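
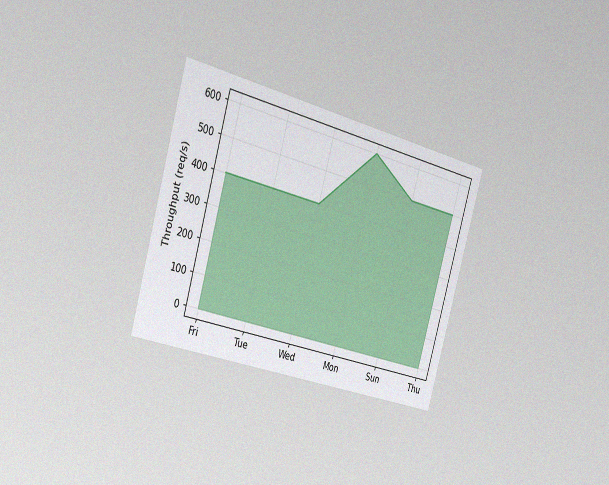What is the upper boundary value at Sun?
500req/s

The chart is tilted about 16° clockwise and viewed slightly from the left, with some photo noise. At Sun the upper boundary is at 500req/s.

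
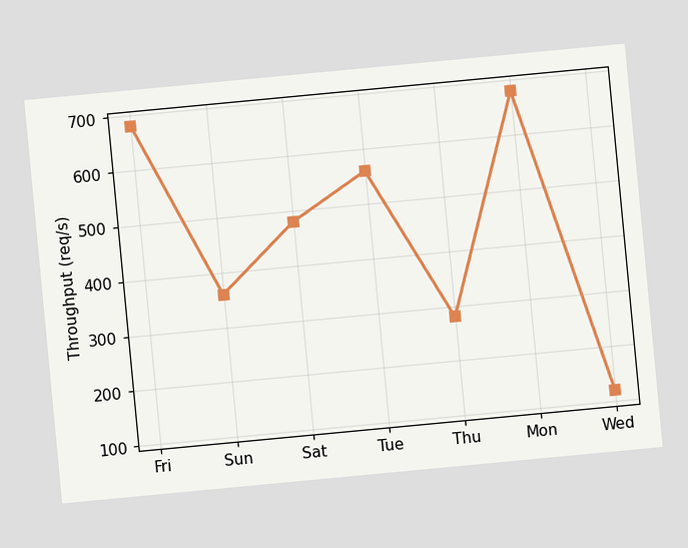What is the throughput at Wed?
The chart is tilted about 5° counter-clockwise. At Wed, the line is at 120req/s.

120req/s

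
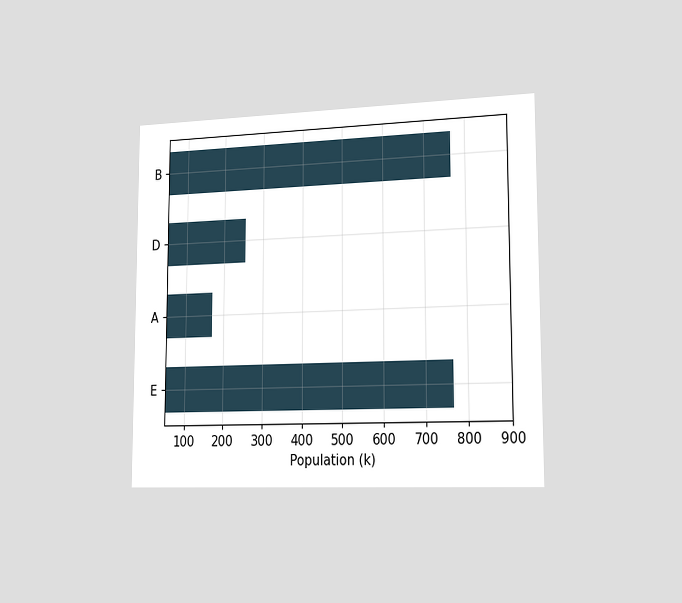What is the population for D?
255k

The chart is viewed slightly from the right. Reading along the chart's x-axis, the D bar reaches 255k.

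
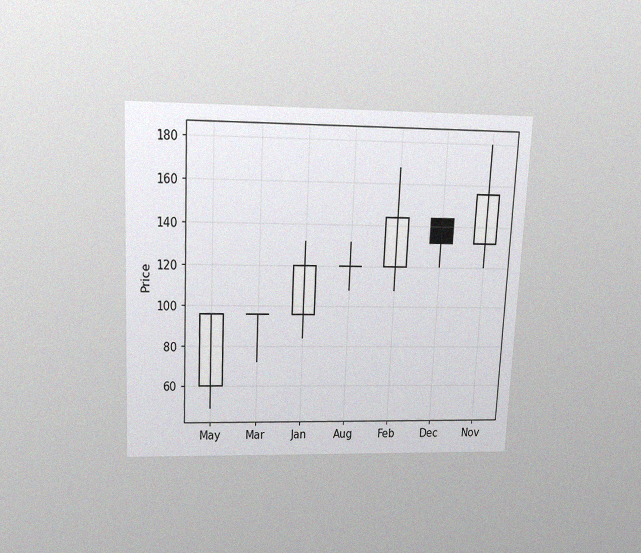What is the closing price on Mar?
The chart is tilted about 3° clockwise and viewed slightly from above, with some photo noise. The Mar candle closes at 96.

96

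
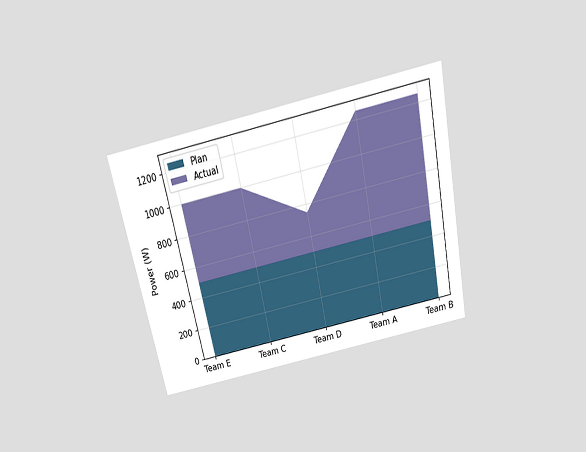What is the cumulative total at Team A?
1250W

The chart is tilted about 12° counter-clockwise and viewed slightly from above. The stacked total at Team A reaches 1250W.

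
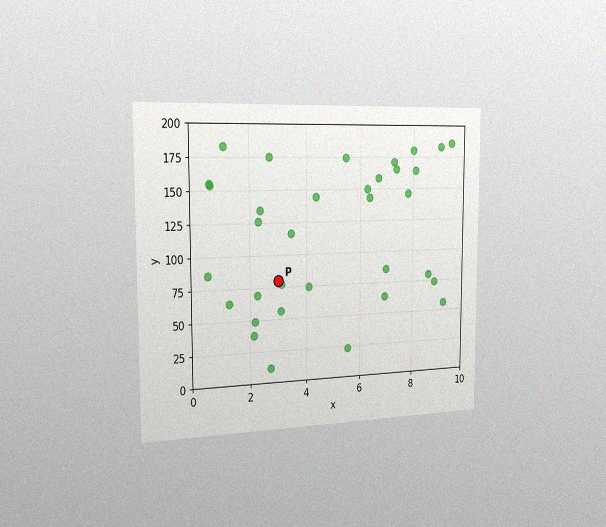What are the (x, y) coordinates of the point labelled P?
(3, 80)

The chart is viewed slightly from the left, with some photo noise. Following the gridlines from P to each axis, P sits at (3, 80).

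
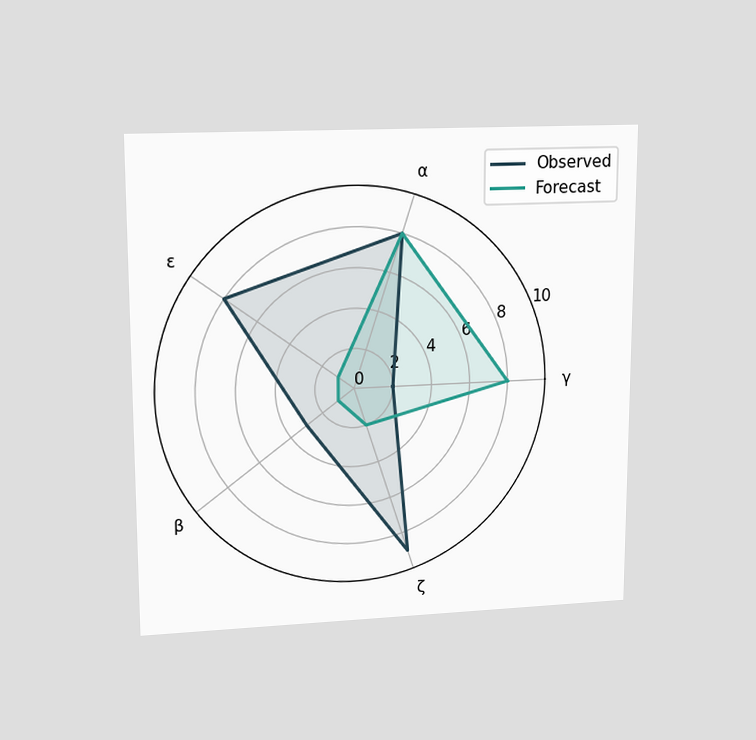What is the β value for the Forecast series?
1

The chart is viewed at a slight angle. On the β axis, Forecast reaches 1.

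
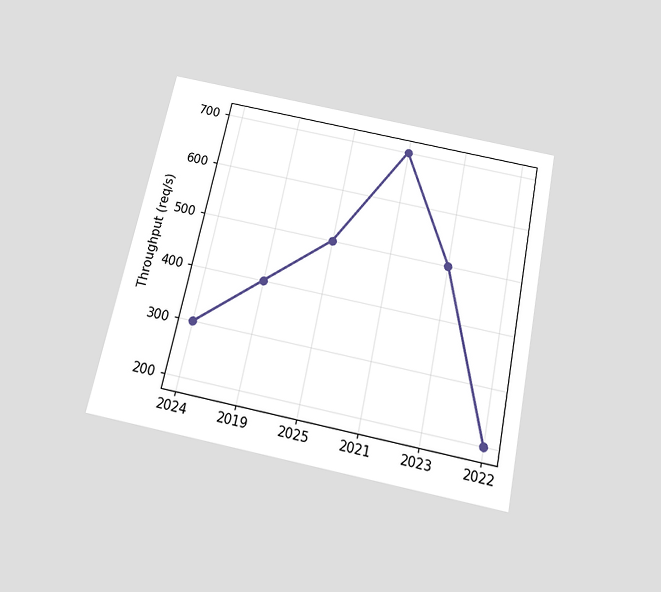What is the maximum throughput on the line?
700req/s

The chart is tilted about 12° clockwise and viewed slightly from below. The highest point is at 2021, and reading across to the y-axis gives 700req/s.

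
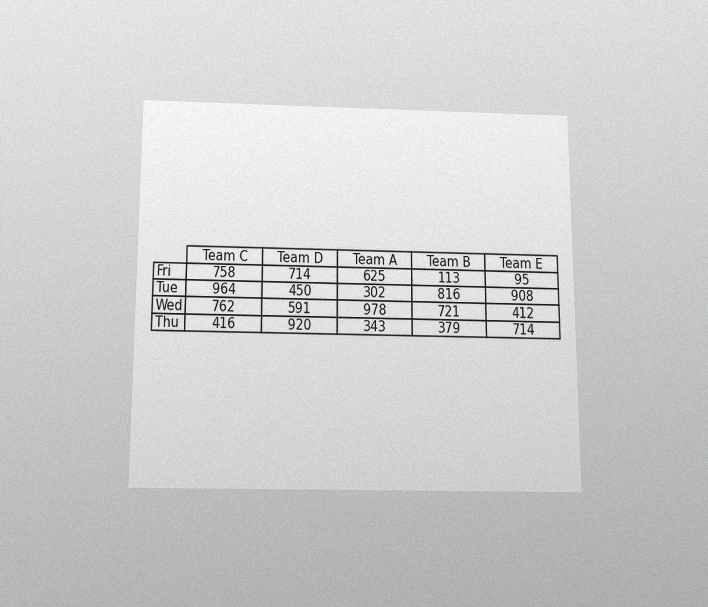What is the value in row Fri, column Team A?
625

The chart is viewed slightly from below, with some photo noise. The (Fri, Team A) cell reads 625.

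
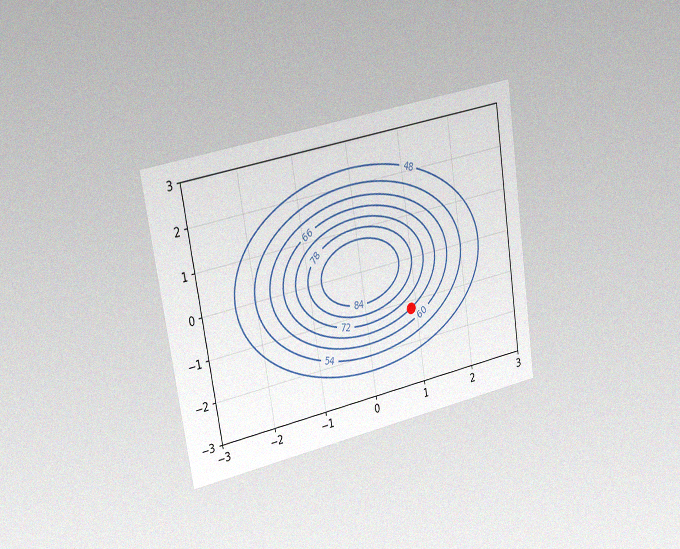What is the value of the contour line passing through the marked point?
66

The chart is tilted about 9° counter-clockwise and viewed slightly from the left, with some photo noise. The marked point sits on the contour labelled 66.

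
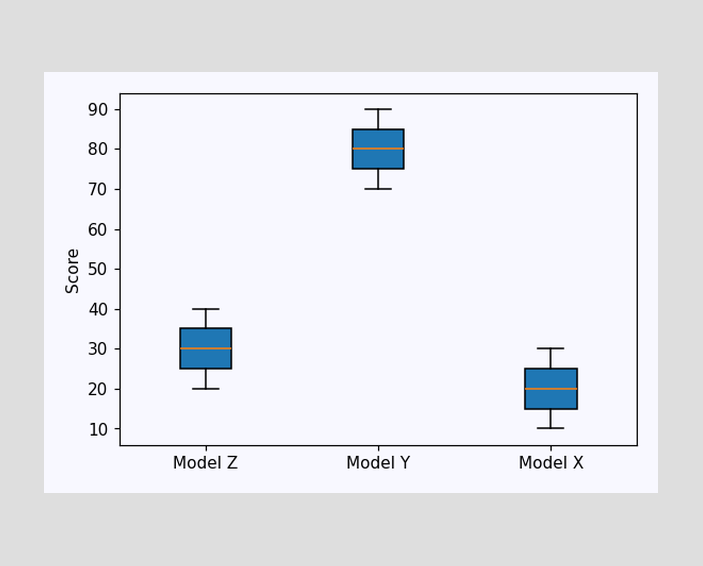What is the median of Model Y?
The median line in the Model Y box sits at 80.

80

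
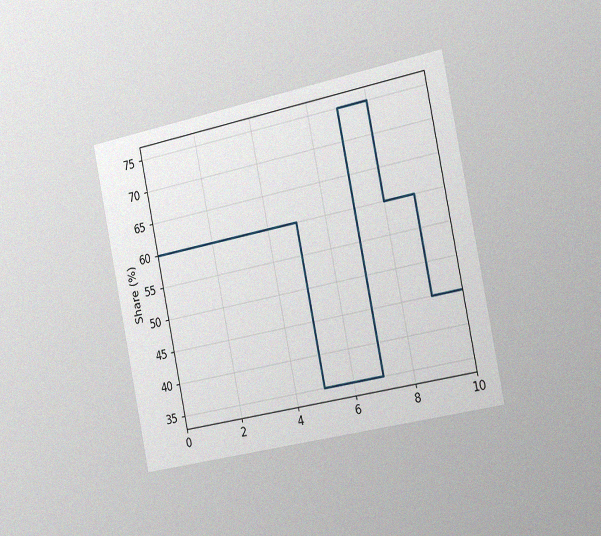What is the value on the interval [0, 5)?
60%

The chart is tilted about 11° counter-clockwise and viewed slightly from the right, with some photo noise. On [0, 5) the step sits at 60%.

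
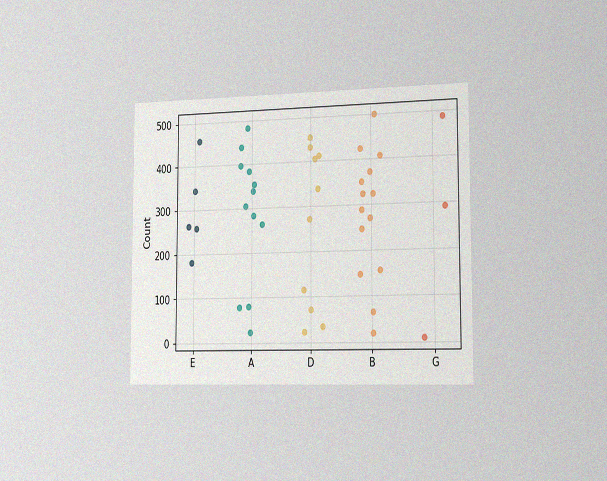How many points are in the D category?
The chart is viewed slightly from the right, with some photo noise. Counting the markers in the D column gives 10.

10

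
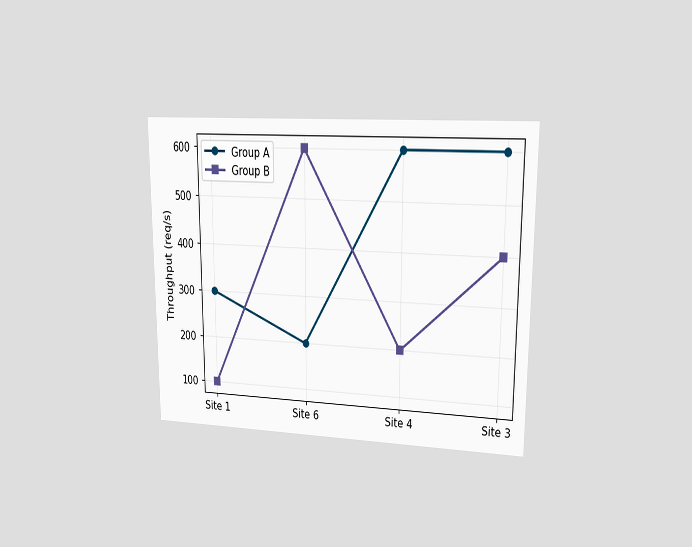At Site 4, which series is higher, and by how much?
Group A, by 400req/s

The chart is viewed at a slight angle. At Site 4, Group A sits above the other line by 400req/s.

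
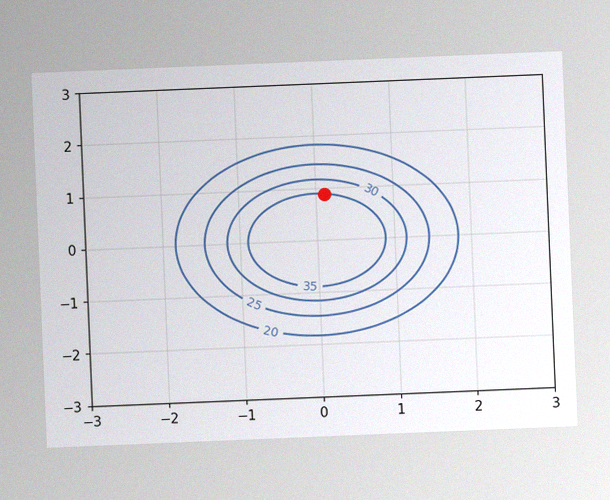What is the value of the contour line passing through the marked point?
35

The chart is tilted about 2° counter-clockwise, with some photo noise. The marked point sits on the contour labelled 35.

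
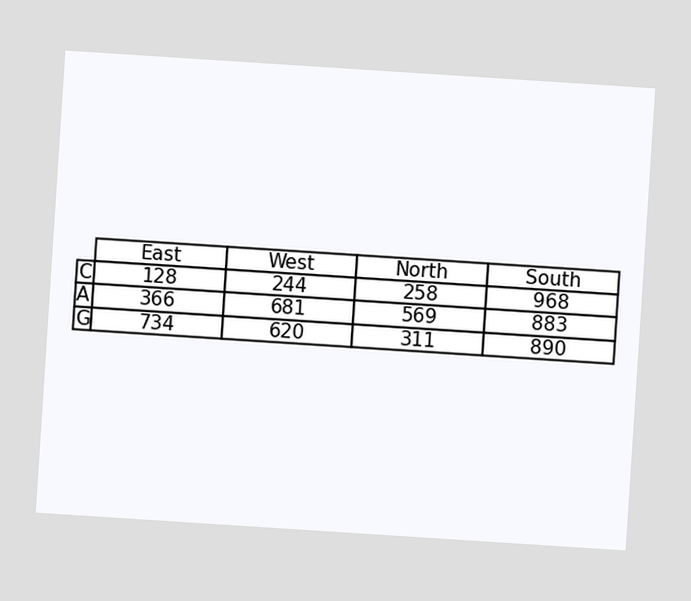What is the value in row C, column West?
The chart is tilted about 4° clockwise. The (C, West) cell reads 244.

244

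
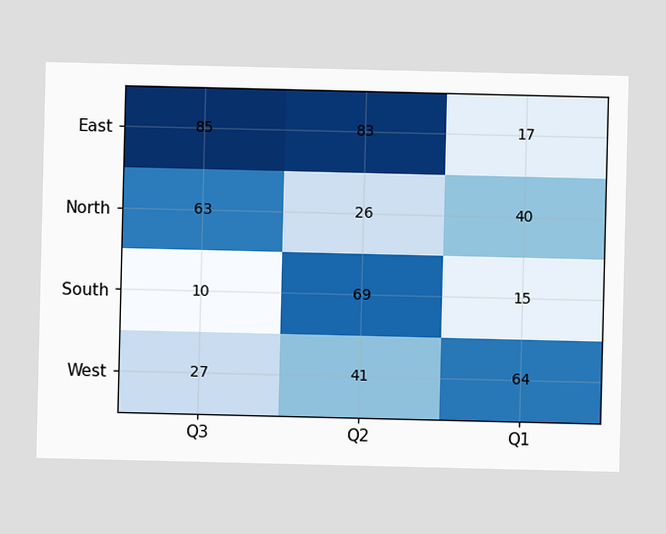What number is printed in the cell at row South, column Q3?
10

The (South, Q3) cell reads 10.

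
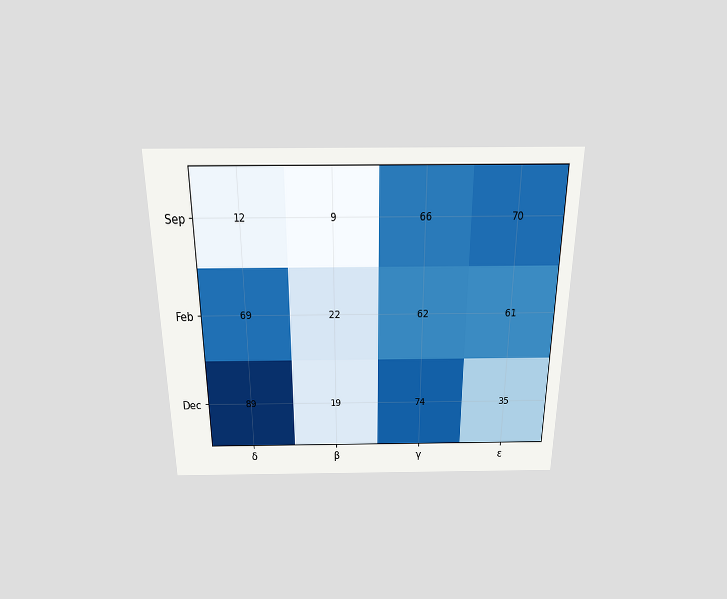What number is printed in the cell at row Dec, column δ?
89

The chart is viewed slightly from above. The (Dec, δ) cell reads 89.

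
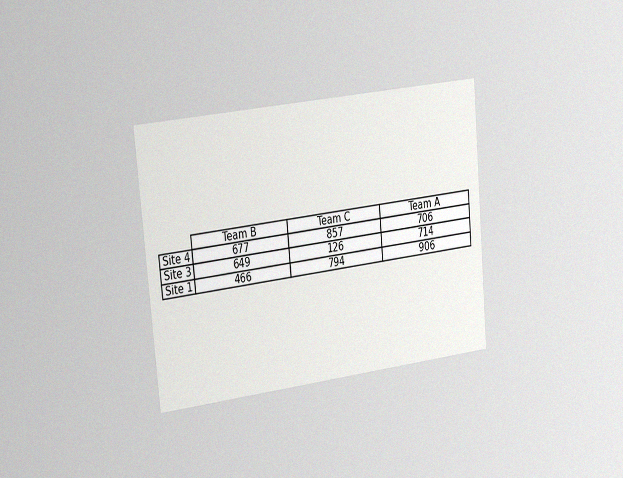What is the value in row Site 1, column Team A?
The chart is tilted about 5° counter-clockwise and viewed slightly from the left, with some photo noise. The (Site 1, Team A) cell reads 906.

906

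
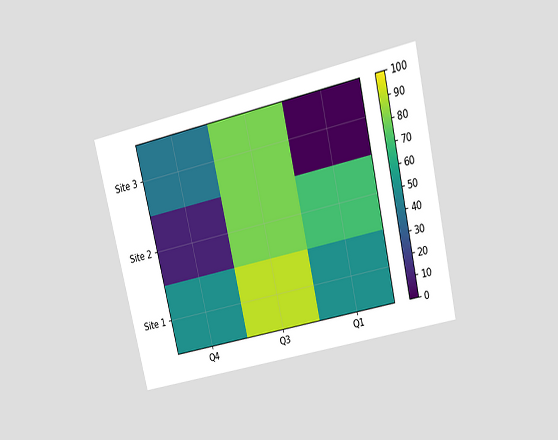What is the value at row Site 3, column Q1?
The chart is tilted about 13° counter-clockwise and viewed at a slight angle. Matching cell (Site 3, Q1) against the colorbar gives 0.

0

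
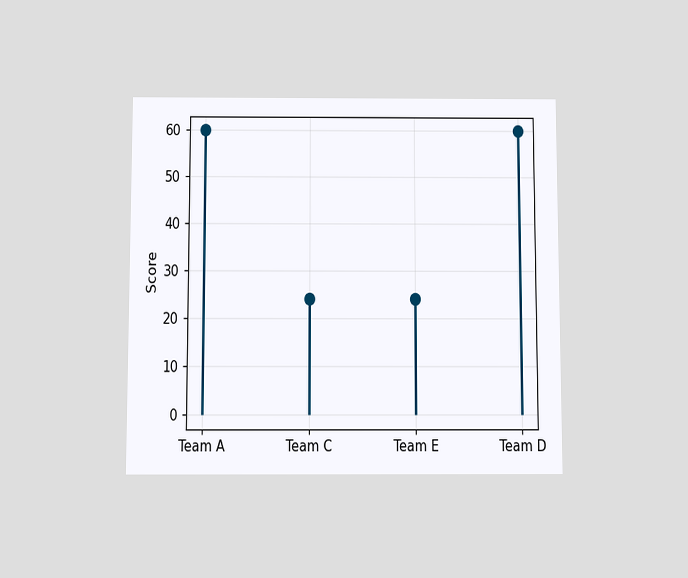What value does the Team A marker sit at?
The chart is viewed slightly from below. The Team A marker sits at 60.

60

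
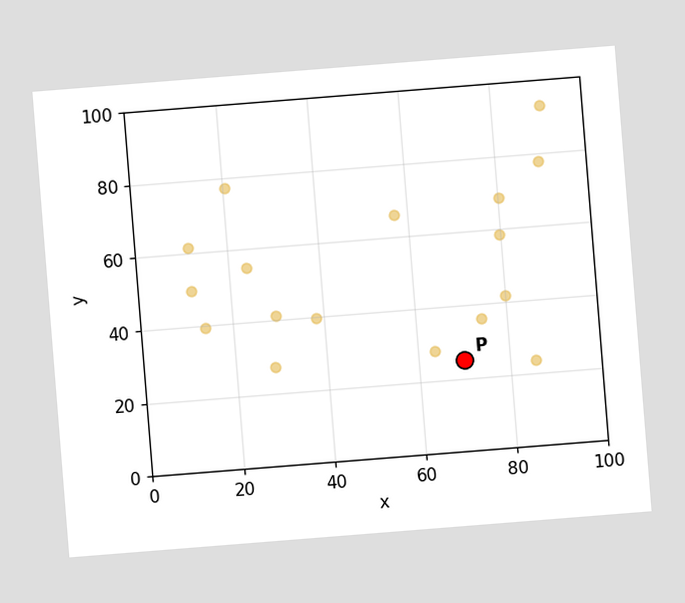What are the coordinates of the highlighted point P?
The chart is tilted about 5° counter-clockwise. Following the gridlines from P to each axis, P sits at (70, 25).

(70, 25)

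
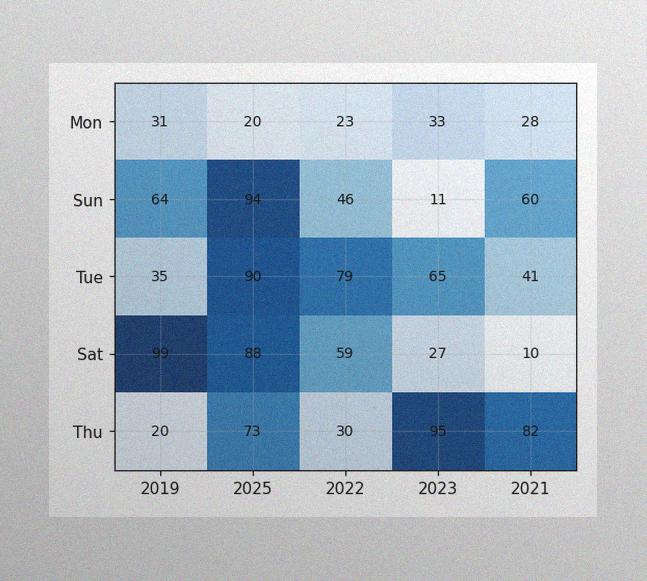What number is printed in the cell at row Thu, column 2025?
73

The image has some photo noise and uneven lighting. The (Thu, 2025) cell reads 73.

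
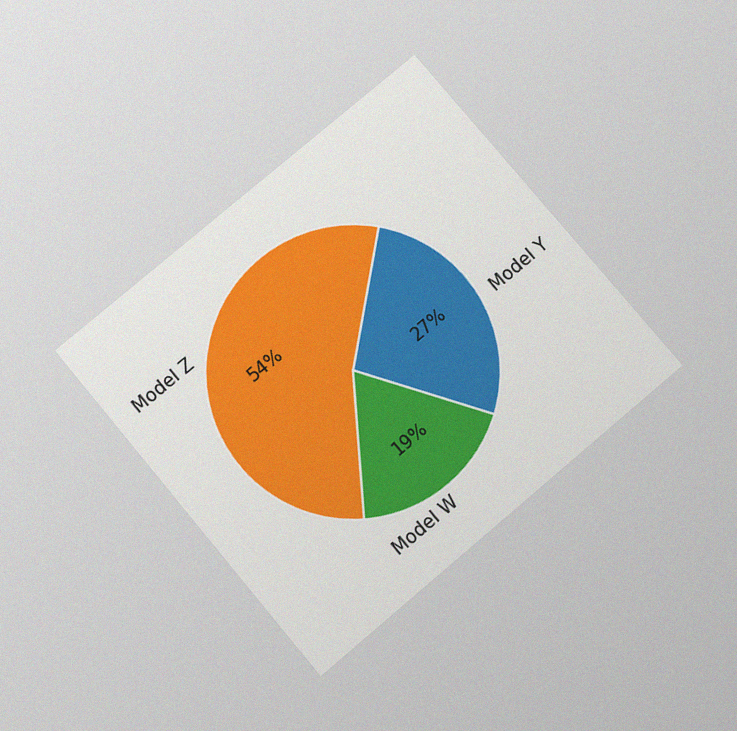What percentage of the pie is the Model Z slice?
54%

The chart is tilted about 40° counter-clockwise and viewed slightly from below, with some photo noise. The Model Z slice takes up 54% of the pie.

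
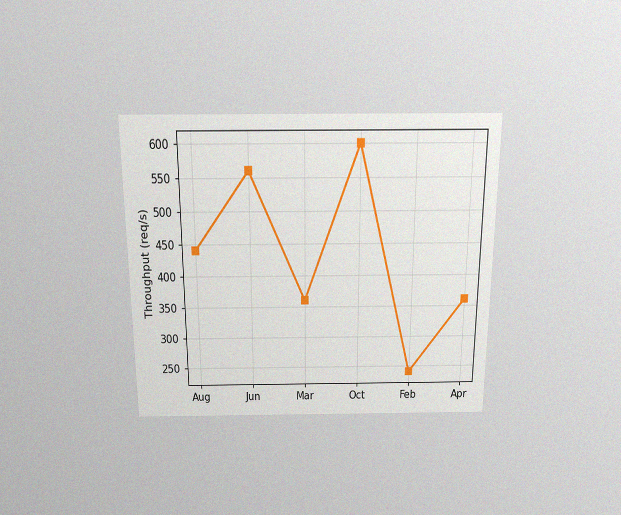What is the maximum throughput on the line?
The chart is viewed slightly from above, with some photo noise. The highest point is at Oct, and reading across to the y-axis gives 600req/s.

600req/s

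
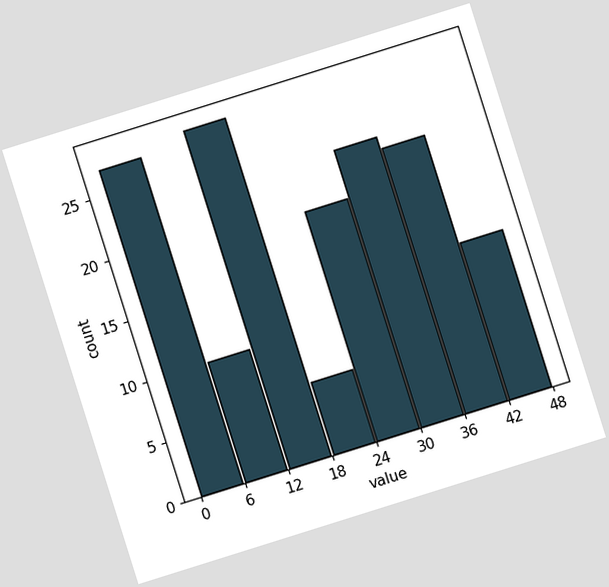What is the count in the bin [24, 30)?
The chart is tilted about 17° counter-clockwise. The [24, 30) bin has height 19.

19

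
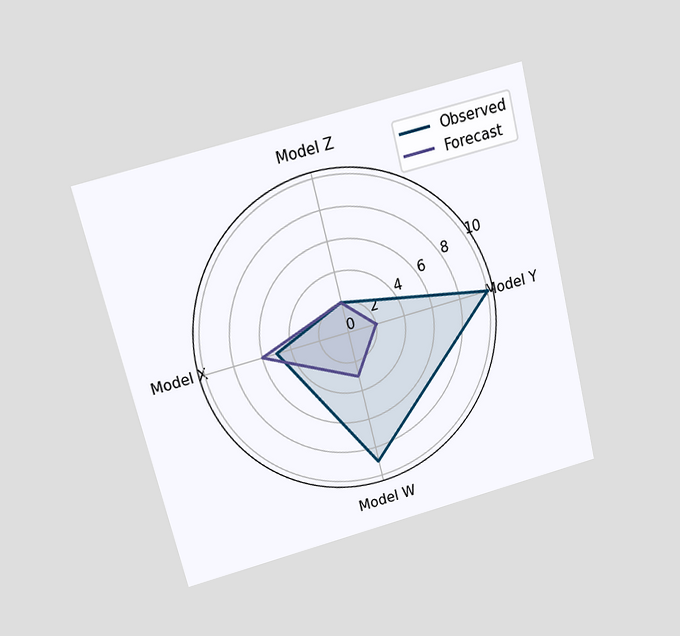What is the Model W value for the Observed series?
The chart is tilted about 14° counter-clockwise and viewed slightly from above. On the Model W axis, Observed reaches 9.

9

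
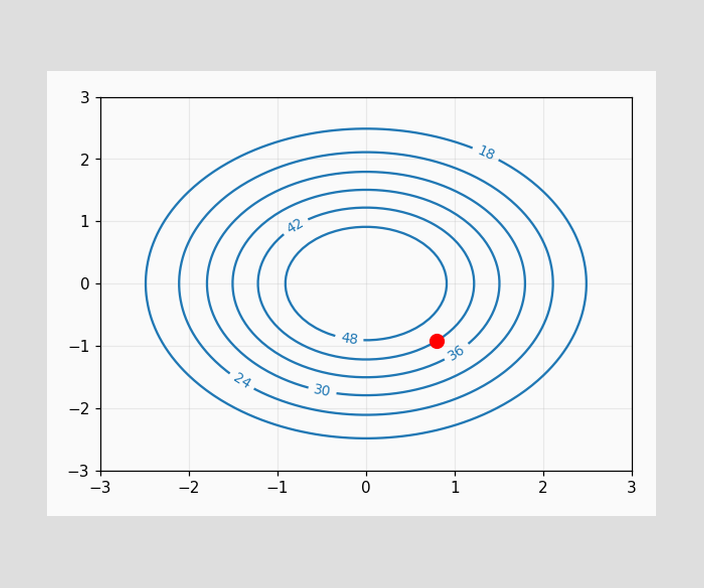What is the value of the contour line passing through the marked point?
The marked point sits on the contour labelled 42.

42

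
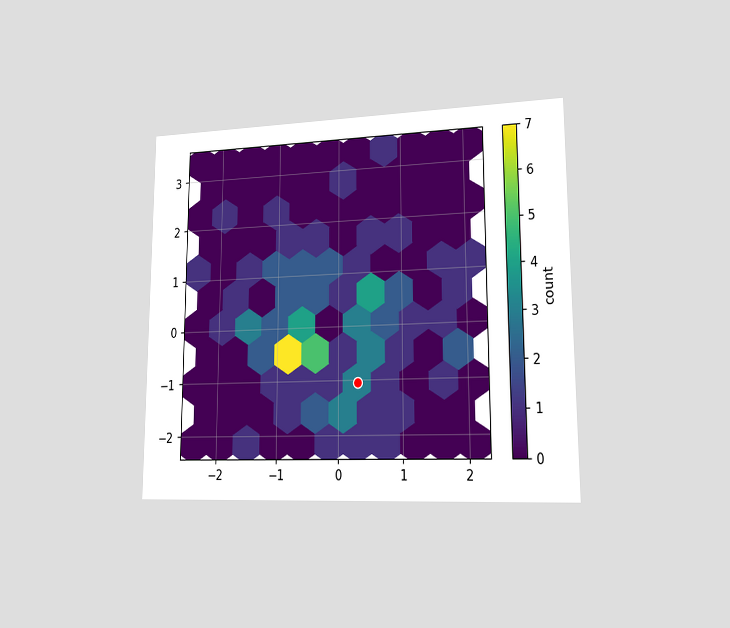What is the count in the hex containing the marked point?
3

The chart is viewed slightly from the right. The marked hex reads 3 on the colorbar.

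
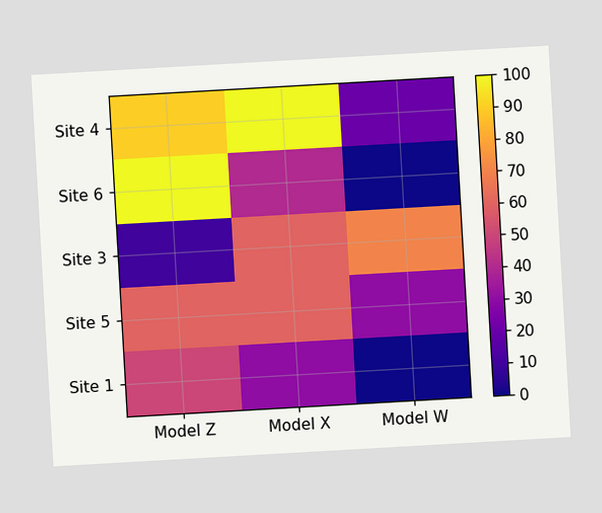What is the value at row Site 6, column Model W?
0

The chart is tilted about 3° counter-clockwise. Matching cell (Site 6, Model W) against the colorbar gives 0.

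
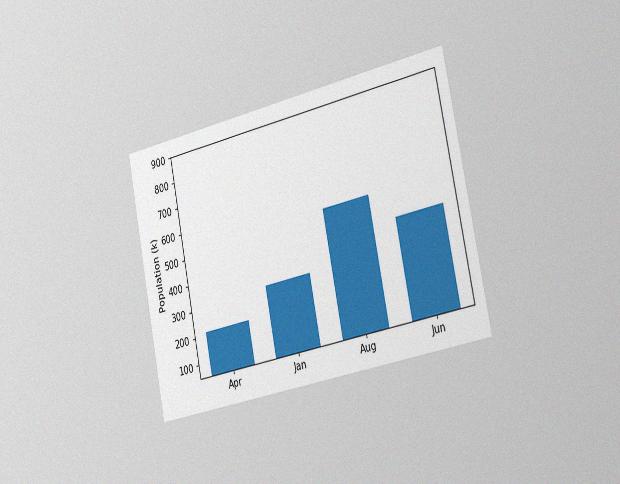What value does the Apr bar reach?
212k

The chart is tilted about 12° counter-clockwise and viewed slightly from the right, with some photo noise. Reading along the chart's y-axis, the Apr bar reaches 212k.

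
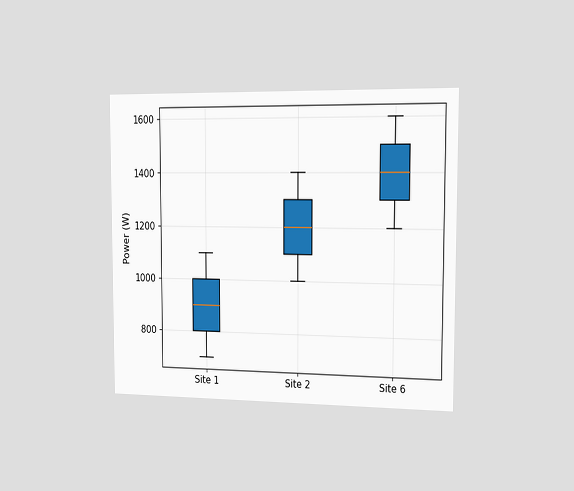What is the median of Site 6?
1400W

The chart is viewed slightly from the right. The median line in the Site 6 box sits at 1400W.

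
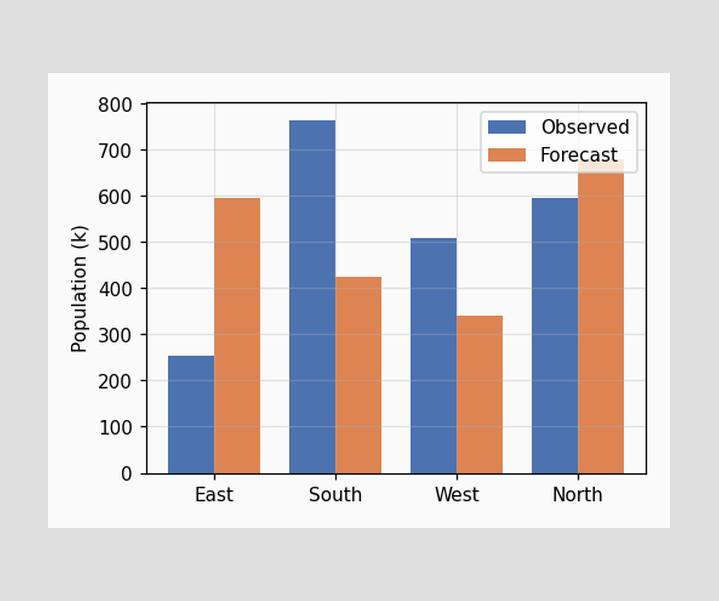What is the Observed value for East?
The Observed bar at East reaches 255k on the y-axis.

255k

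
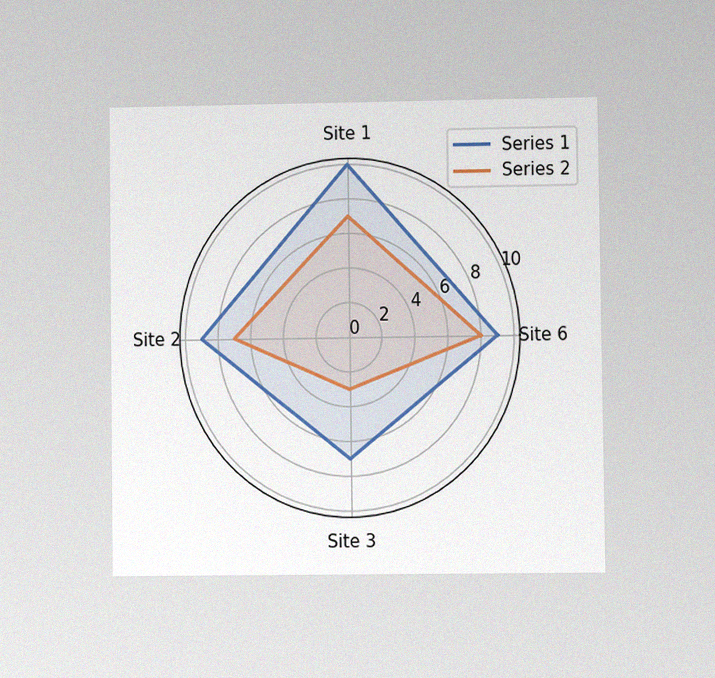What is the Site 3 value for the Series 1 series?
The chart is viewed at a slight angle, with some photo noise. On the Site 3 axis, Series 1 reaches 7.

7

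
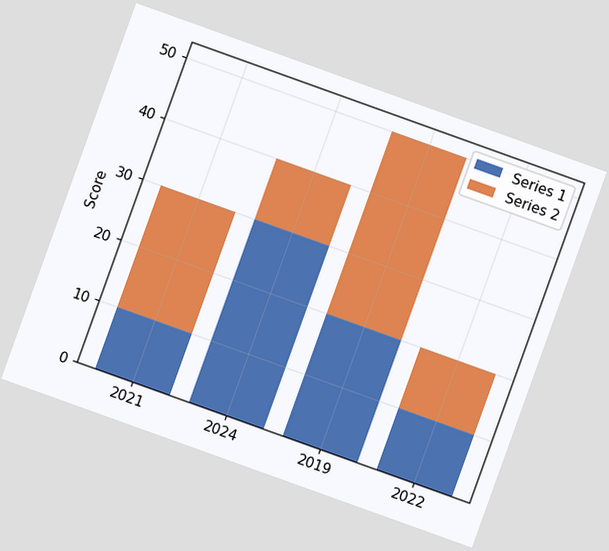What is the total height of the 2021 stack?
The chart is tilted about 20° clockwise. The 2021 stack's top reaches 30 on the y-axis.

30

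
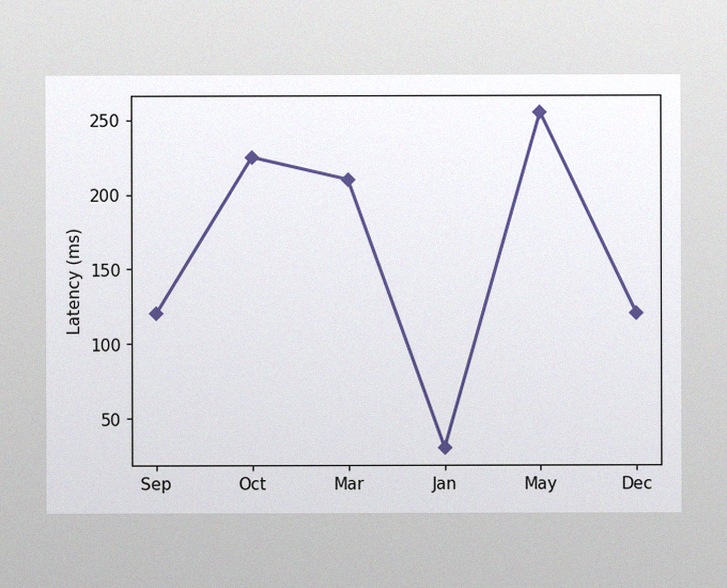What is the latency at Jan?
30ms

The image has some photo noise and uneven lighting. At Jan, the line is at 30ms.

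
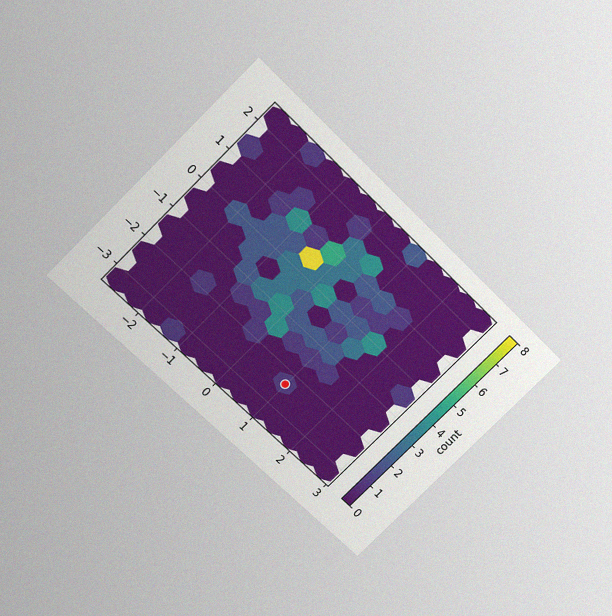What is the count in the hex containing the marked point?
1

The chart is tilted about 45° clockwise and viewed slightly from above, with some photo noise. The marked hex reads 1 on the colorbar.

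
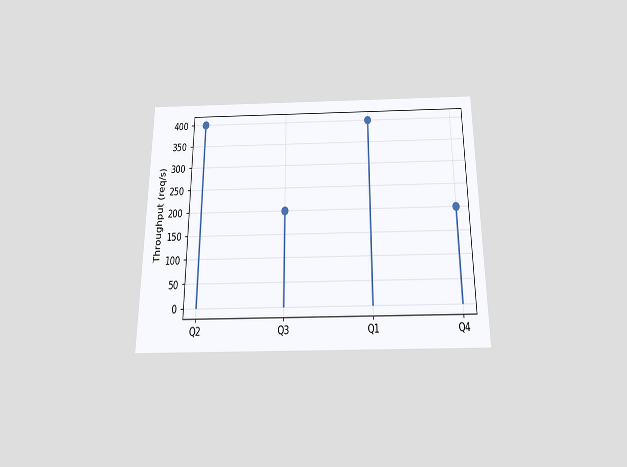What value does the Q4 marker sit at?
200req/s

The chart is viewed slightly from below. The Q4 marker sits at 200req/s.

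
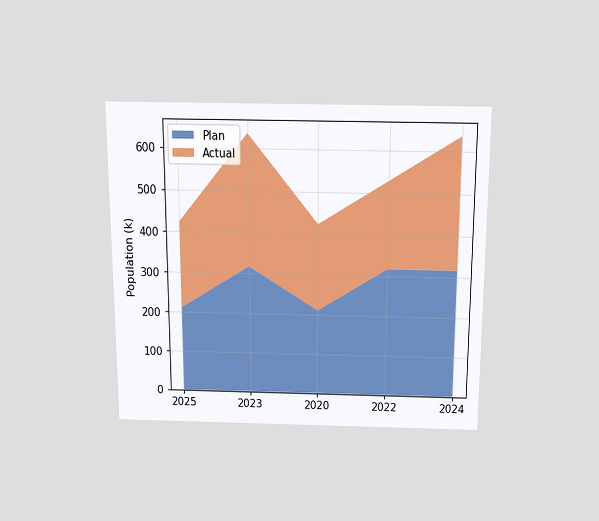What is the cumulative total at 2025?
424k

The chart is viewed slightly from above. The stacked total at 2025 reaches 424k.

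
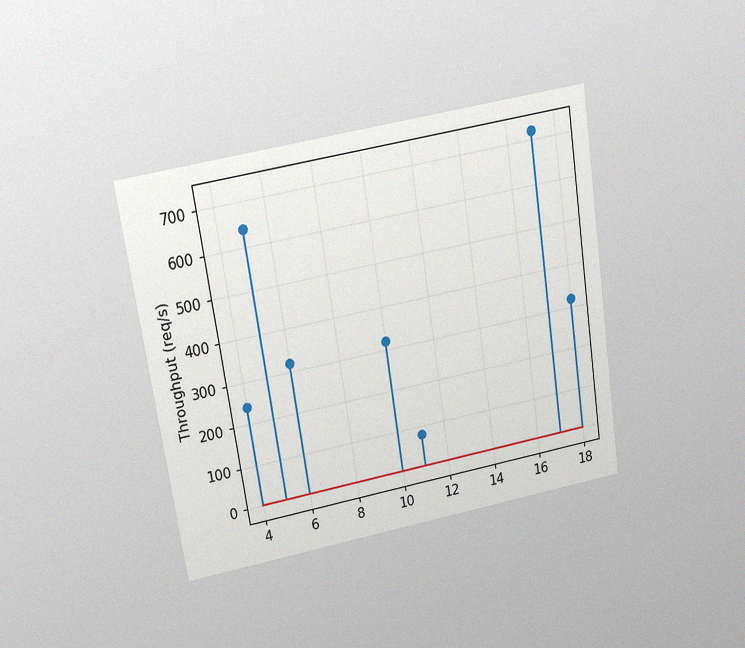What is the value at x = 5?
The chart is tilted about 9° counter-clockwise and viewed slightly from above, with some photo noise. The stem at x=5 reaches 640req/s.

640req/s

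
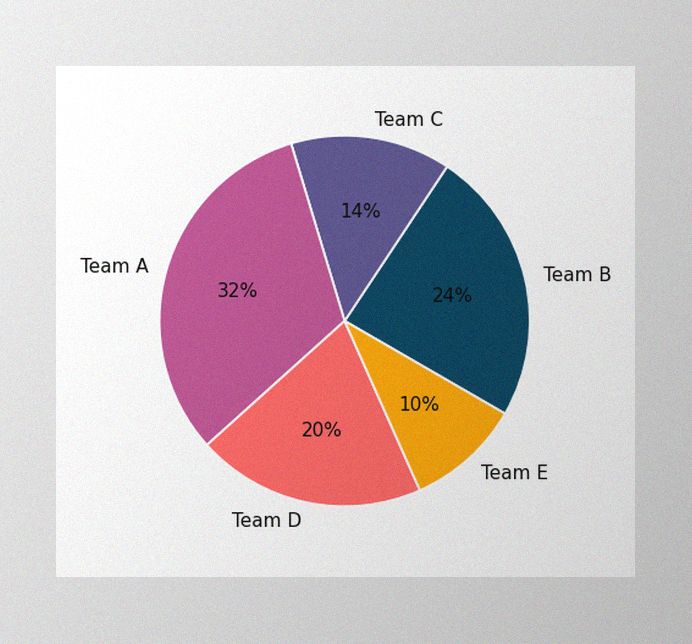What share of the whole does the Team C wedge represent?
14%

The image has some photo noise and uneven lighting. The Team C slice takes up 14% of the pie.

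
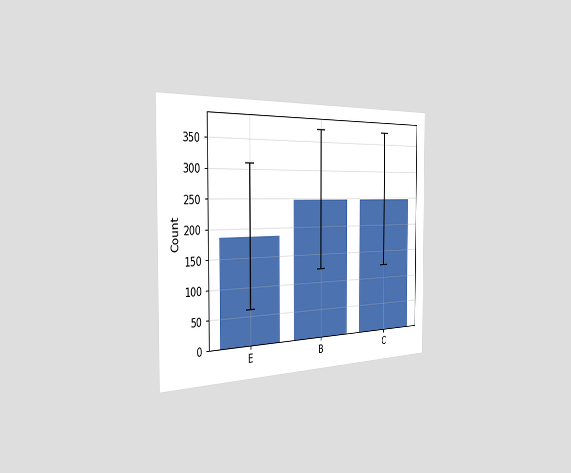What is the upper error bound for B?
The chart is viewed slightly from the left. The B bar's upper whisker reaches 372.

372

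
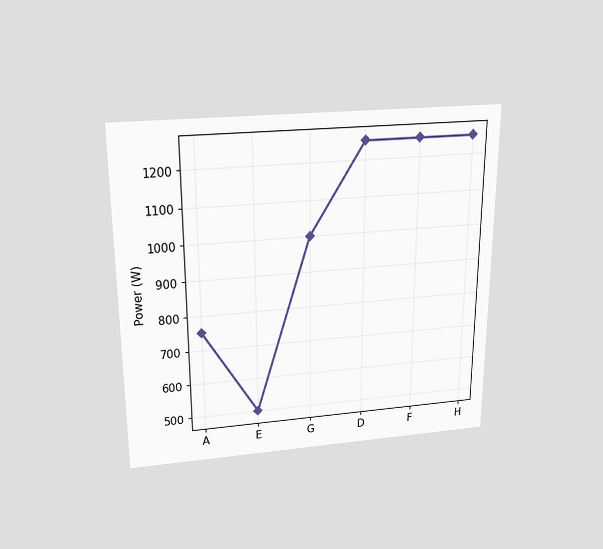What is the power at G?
The chart is viewed slightly from above. At G, the line is at 1000W.

1000W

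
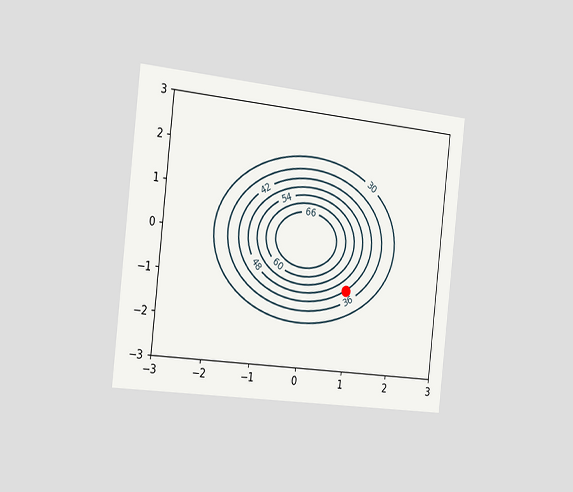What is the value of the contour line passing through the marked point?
The chart is tilted about 6° clockwise and viewed slightly from the left. The marked point sits on the contour labelled 42.

42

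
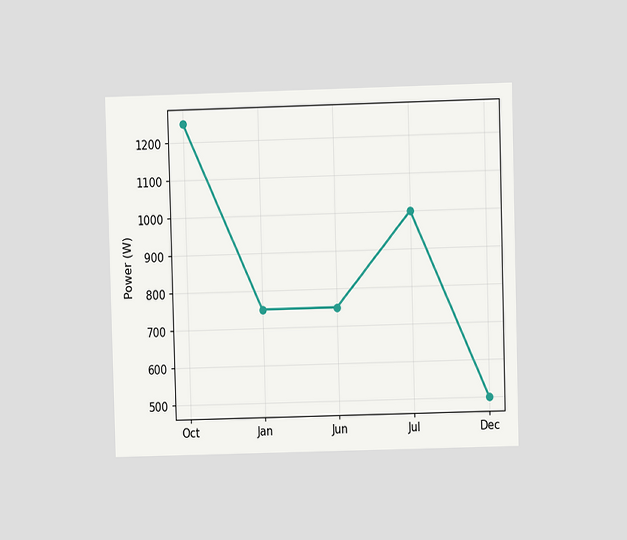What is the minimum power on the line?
The chart is viewed at a slight angle. The lowest point is at Dec, and reading across to the y-axis gives 500W.

500W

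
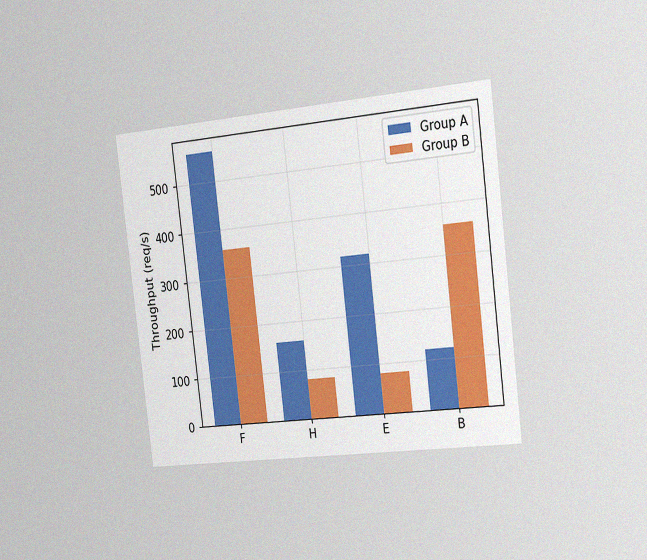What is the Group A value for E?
The chart is tilted about 7° counter-clockwise and viewed slightly from the right, with some photo noise. The Group A bar at E reaches 320req/s on the y-axis.

320req/s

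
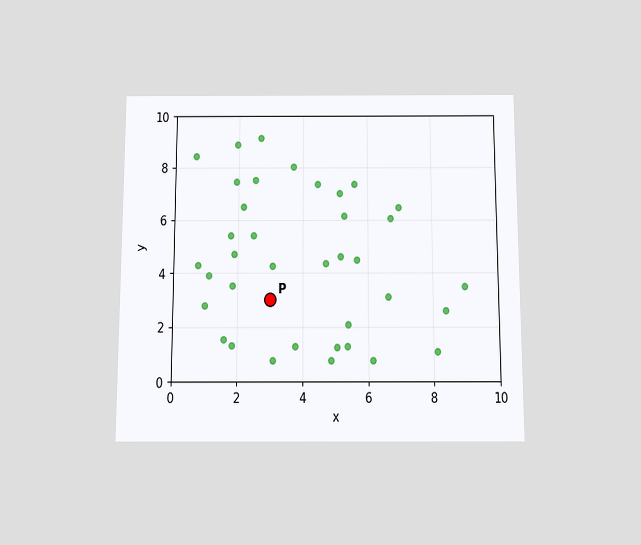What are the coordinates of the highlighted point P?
(3, 3)

The chart is viewed slightly from below. Following the gridlines from P to each axis, P sits at (3, 3).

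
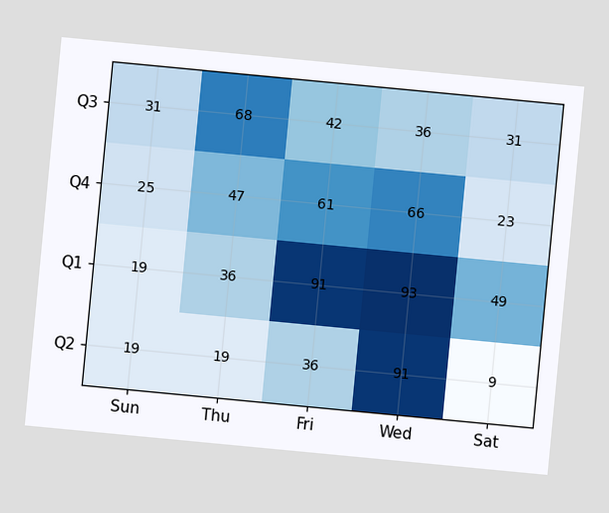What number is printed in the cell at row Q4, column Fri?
61

The chart is tilted about 5° clockwise. The (Q4, Fri) cell reads 61.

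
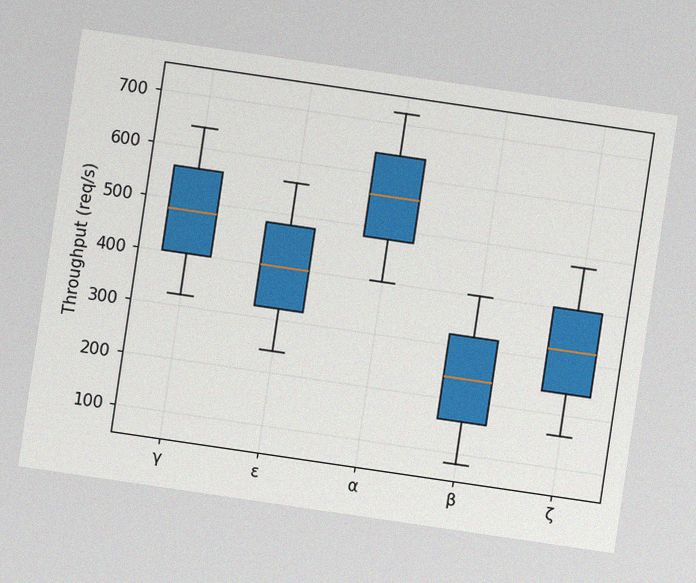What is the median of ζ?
The chart is tilted about 8° clockwise, with some photo noise. The median line in the ζ box sits at 320req/s.

320req/s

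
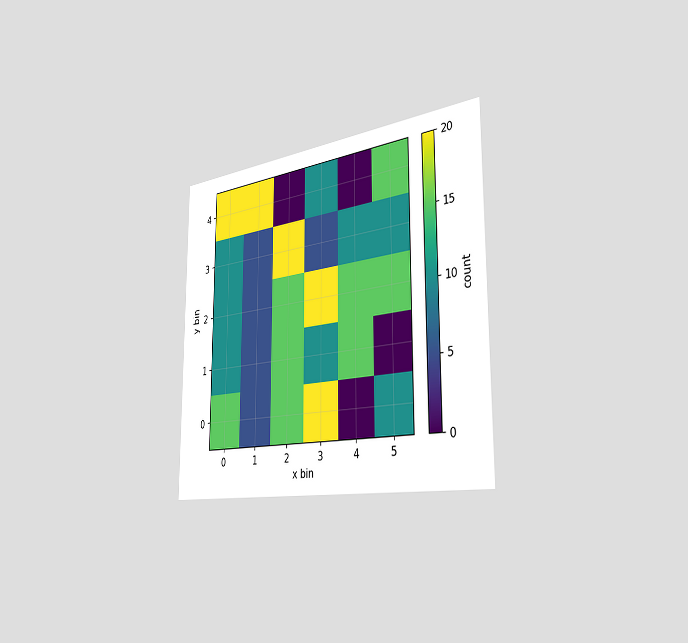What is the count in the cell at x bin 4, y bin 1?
15

The chart is viewed slightly from the right. Matching the cell (4, 1) against the colorbar gives 15.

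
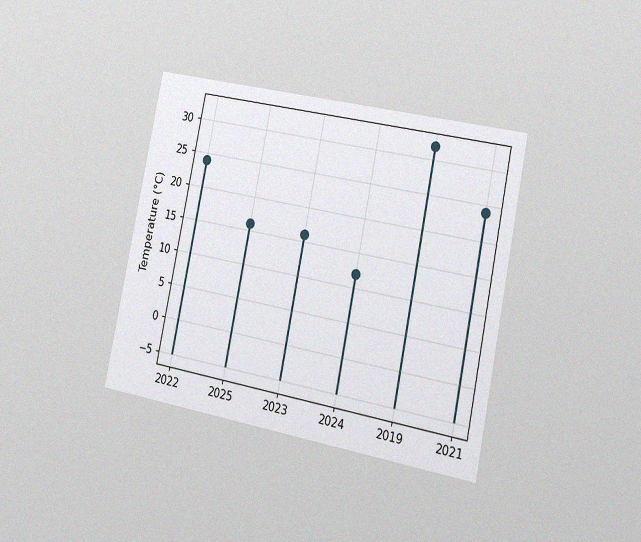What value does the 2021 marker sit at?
24°C

The chart is tilted about 11° clockwise and viewed slightly from the right, with some photo noise. The 2021 marker sits at 24°C.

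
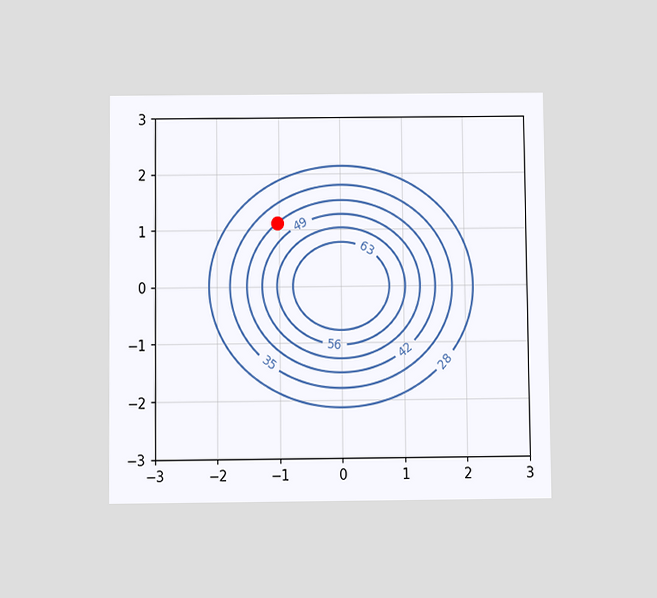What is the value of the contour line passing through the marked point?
42

The chart is viewed slightly from below. The marked point sits on the contour labelled 42.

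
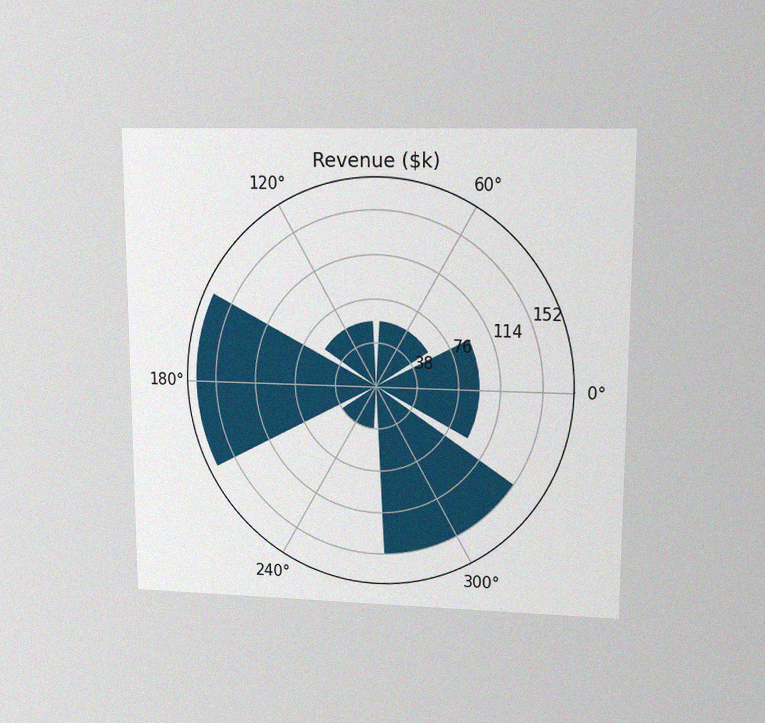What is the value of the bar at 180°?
$171k

The chart is viewed at a slight angle, with some photo noise. The bar at 180° reaches $171k on the radial axis.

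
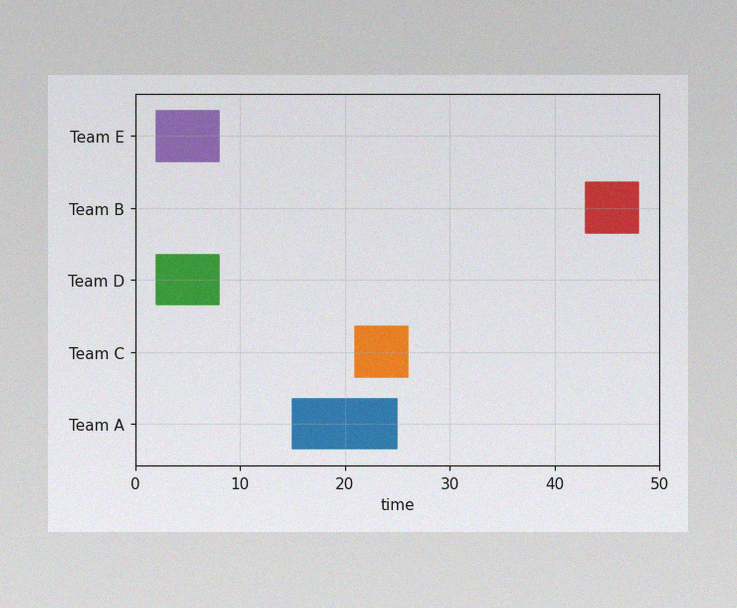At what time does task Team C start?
The image has some photo noise and uneven lighting. The Team C bar begins at t=21.

21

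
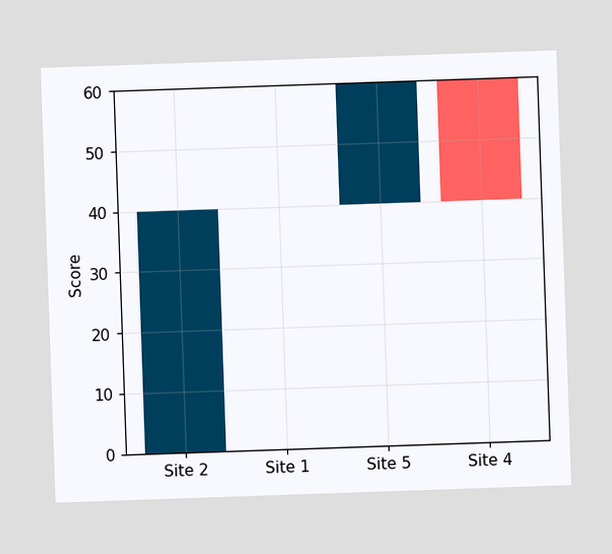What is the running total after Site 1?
After Site 1 the running total reaches 40.

40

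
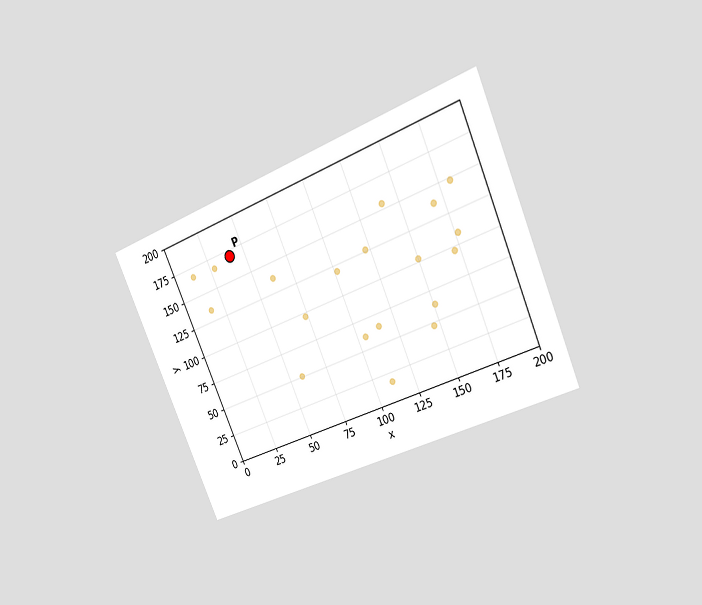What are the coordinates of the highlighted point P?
(40, 170)

The chart is tilted about 23° counter-clockwise and viewed at a slight angle. Following the gridlines from P to each axis, P sits at (40, 170).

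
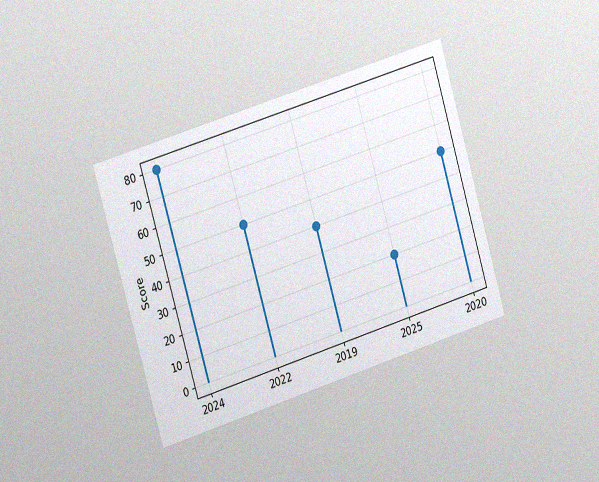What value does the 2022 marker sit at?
50

The chart is tilted about 17° counter-clockwise and viewed slightly from the left, with some photo noise. The 2022 marker sits at 50.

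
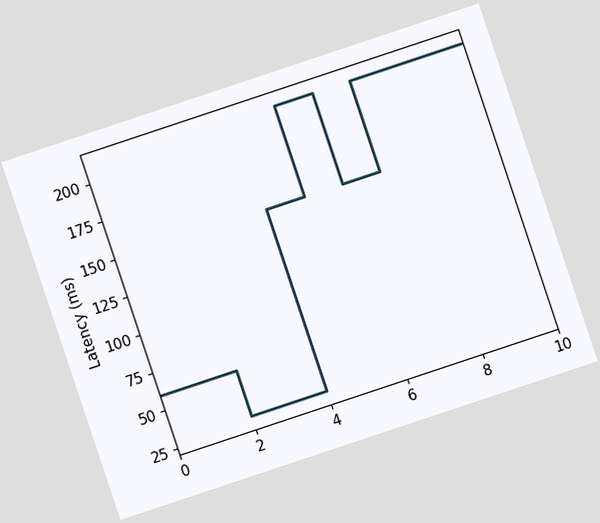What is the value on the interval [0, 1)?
The chart is tilted about 18° counter-clockwise. On [0, 1) the step sits at 60ms.

60ms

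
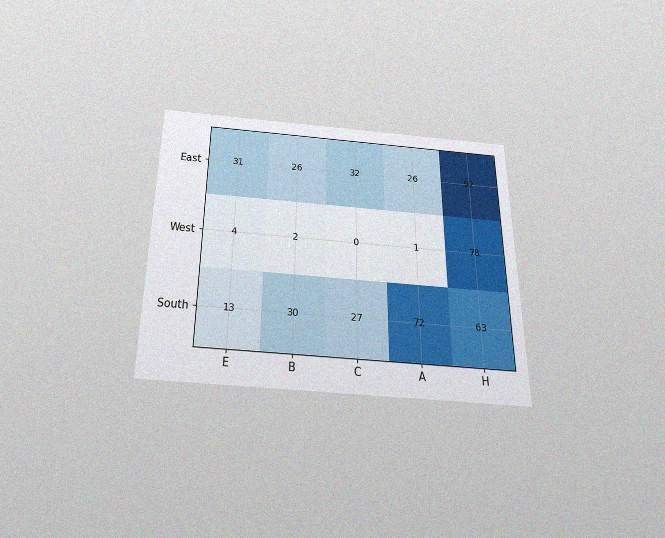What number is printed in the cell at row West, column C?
The chart is viewed slightly from below, with some photo noise. The (West, C) cell reads 0.

0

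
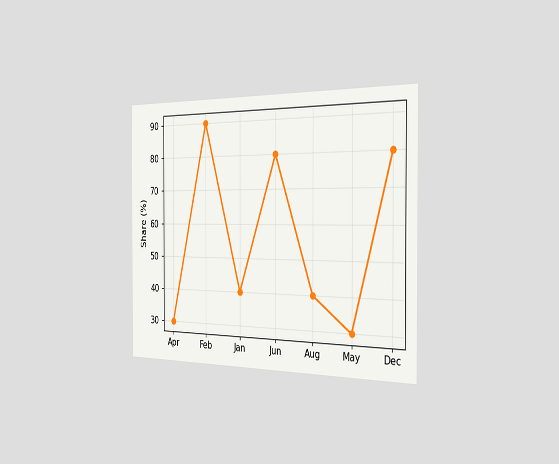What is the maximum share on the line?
The chart is viewed slightly from the right. The highest point is at Feb, and reading across to the y-axis gives 90%.

90%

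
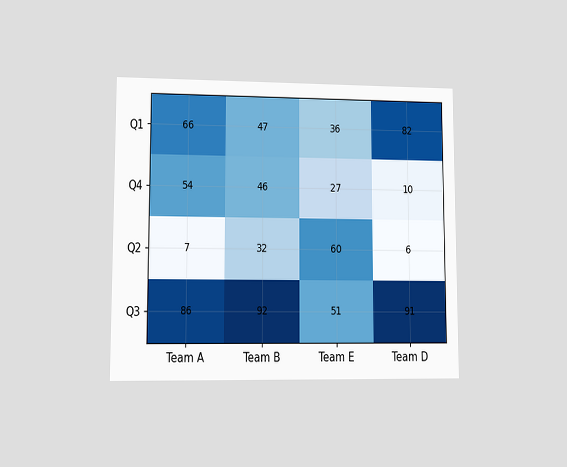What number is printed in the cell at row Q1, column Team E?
The chart is viewed at a slight angle. The (Q1, Team E) cell reads 36.

36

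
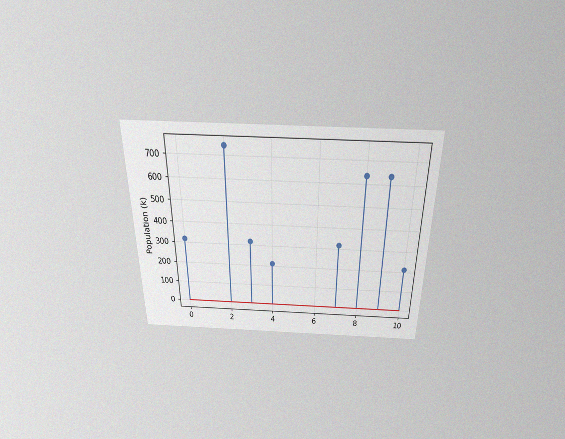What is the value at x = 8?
636k

The chart is viewed slightly from above, with some photo noise. The stem at x=8 reaches 636k.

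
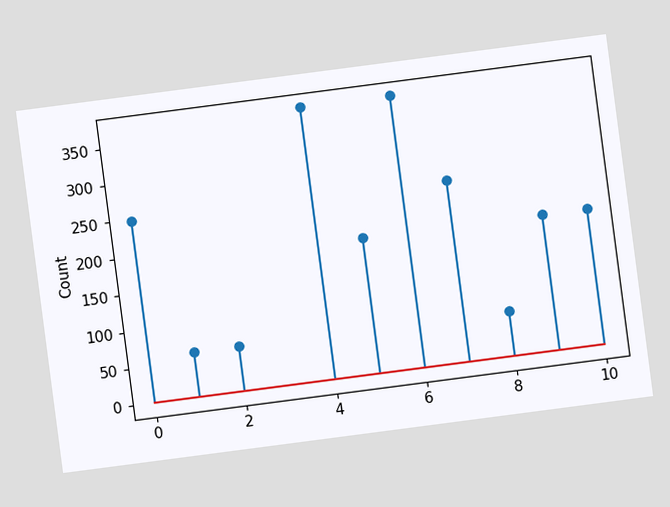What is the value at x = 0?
248

The chart is tilted about 7° counter-clockwise. The stem at x=0 reaches 248.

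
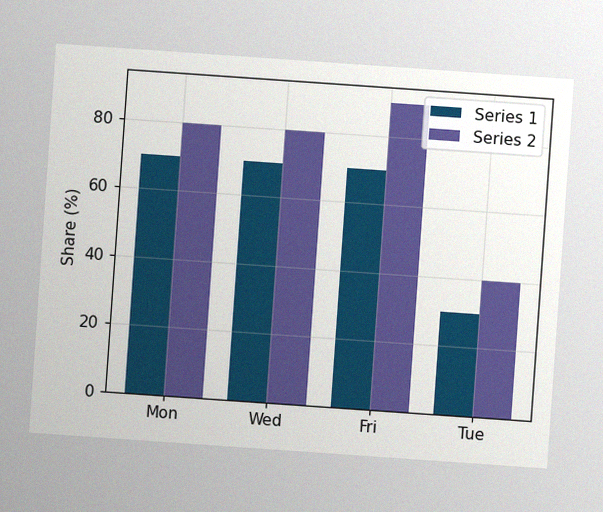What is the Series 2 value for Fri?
90%

The chart is tilted about 4° clockwise, with some photo noise. The Series 2 bar at Fri reaches 90% on the y-axis.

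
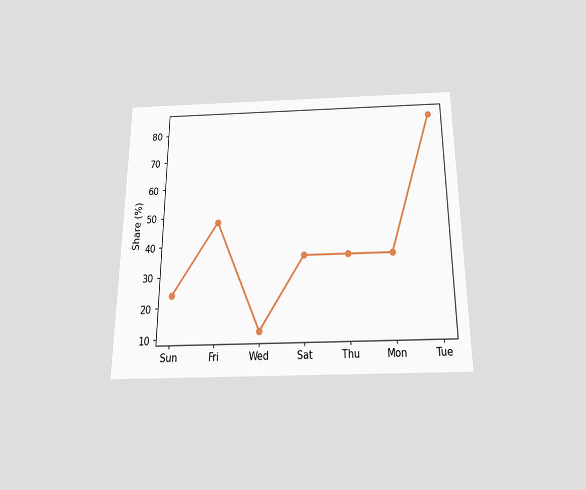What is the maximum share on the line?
The chart is viewed slightly from below. The highest point is at Tue, and reading across to the y-axis gives 84%.

84%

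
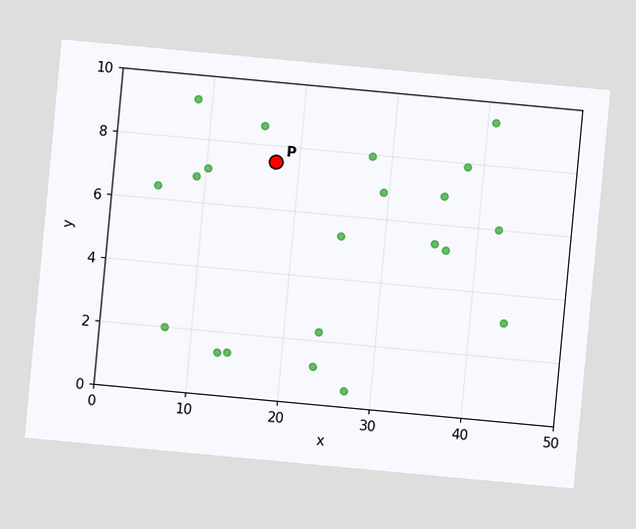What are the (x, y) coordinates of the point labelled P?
The chart is tilted about 5° clockwise. Following the gridlines from P to each axis, P sits at (17.5, 7.5).

(17.5, 7.5)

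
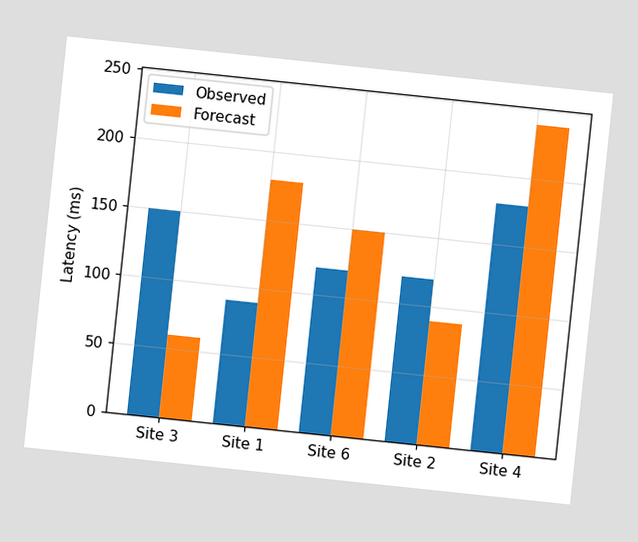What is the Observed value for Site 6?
120ms

The chart is tilted about 6° clockwise. The Observed bar at Site 6 reaches 120ms on the y-axis.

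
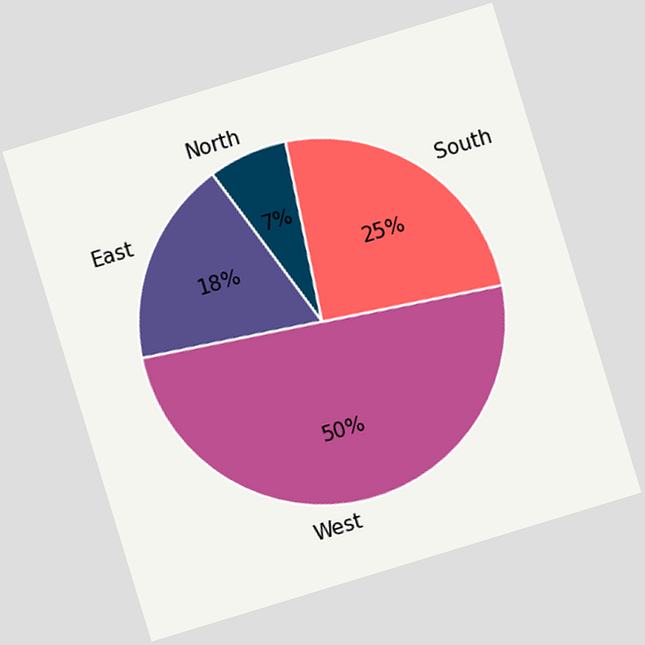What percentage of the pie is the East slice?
18%

The chart is tilted about 17° counter-clockwise. The East slice takes up 18% of the pie.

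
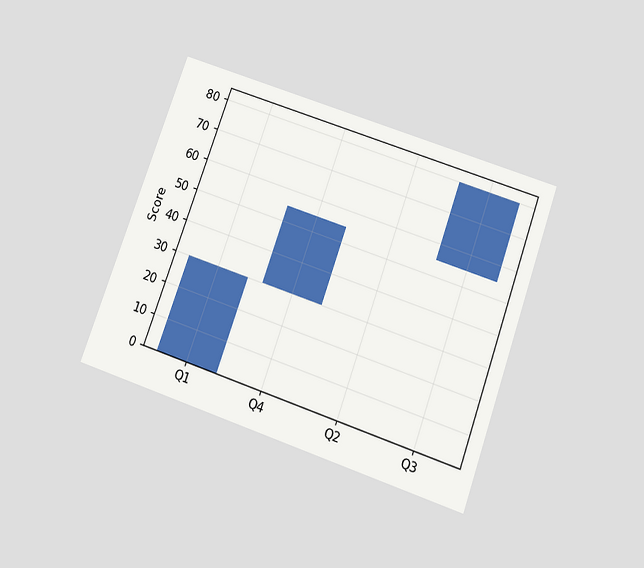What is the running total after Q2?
The chart is tilted about 20° clockwise and viewed slightly from below. After Q2 the running total reaches 55.

55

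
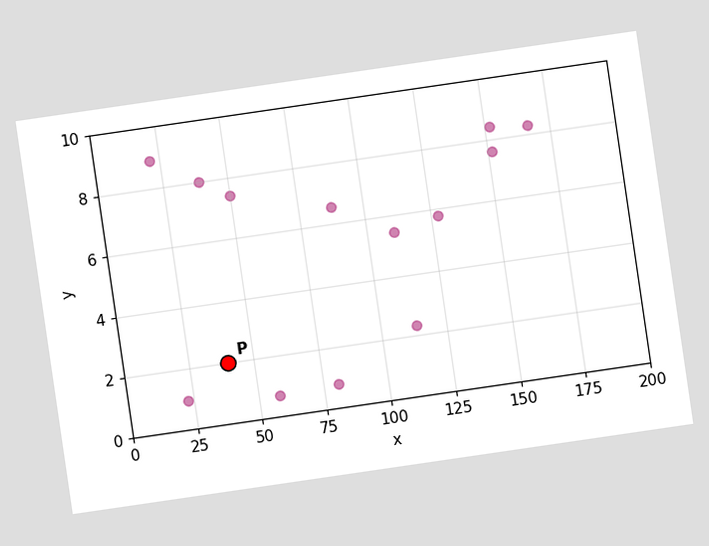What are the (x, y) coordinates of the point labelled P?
(40, 2)

The chart is tilted about 8° counter-clockwise. Following the gridlines from P to each axis, P sits at (40, 2).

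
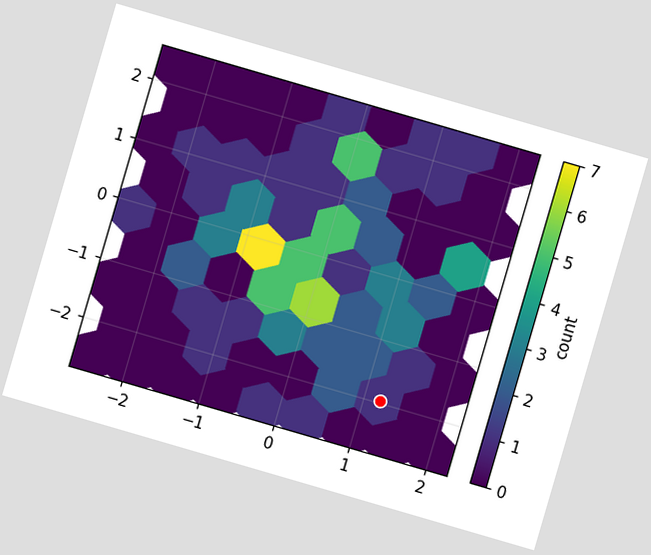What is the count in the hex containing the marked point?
The chart is tilted about 16° clockwise. The marked hex reads 1 on the colorbar.

1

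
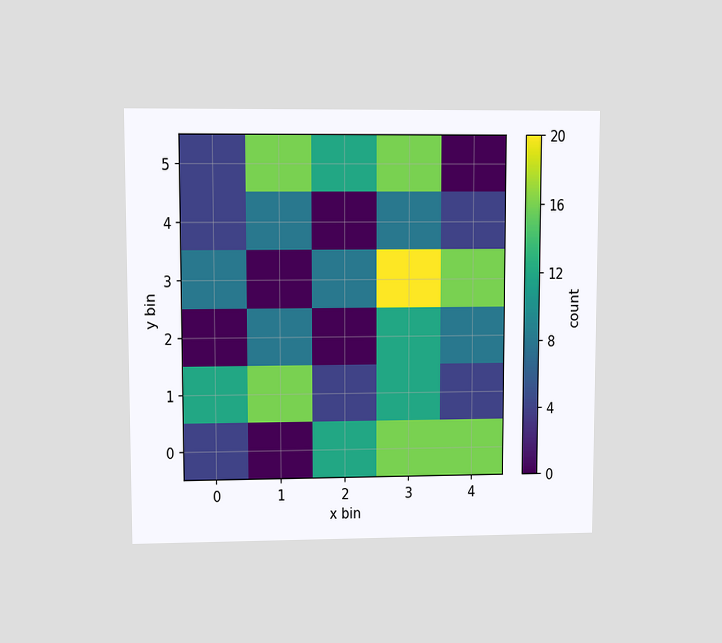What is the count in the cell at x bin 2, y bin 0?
The chart is viewed at a slight angle. Matching the cell (2, 0) against the colorbar gives 12.

12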